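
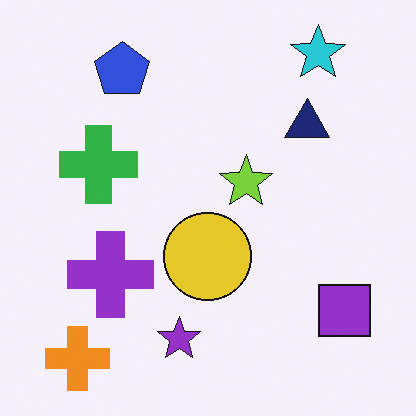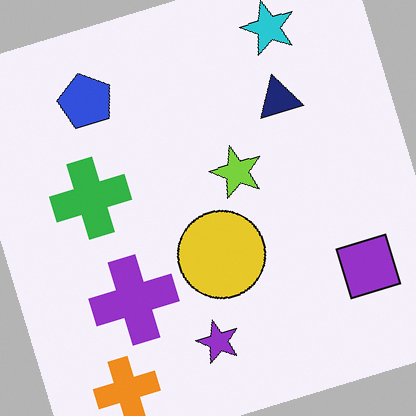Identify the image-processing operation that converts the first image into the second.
The image was rotated counter-clockwise by a clearly visible amount.

Every shape is tilted by the same angle and the image corners show triangular fill wedges — a whole-image rotation by a non-right angle.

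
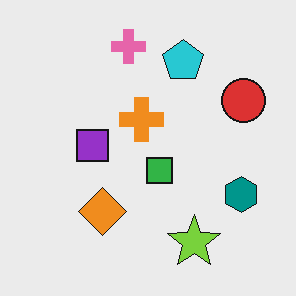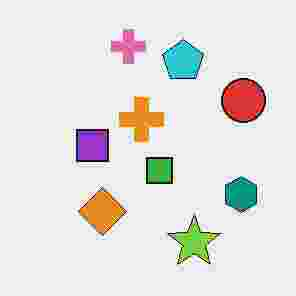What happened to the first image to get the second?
Heavily JPEG-compressed with obvious blocking artifacts.

Blocky 8×8 compression artifacts appear around shape edges and the flat background shows ringing — characteristic JPEG degradation.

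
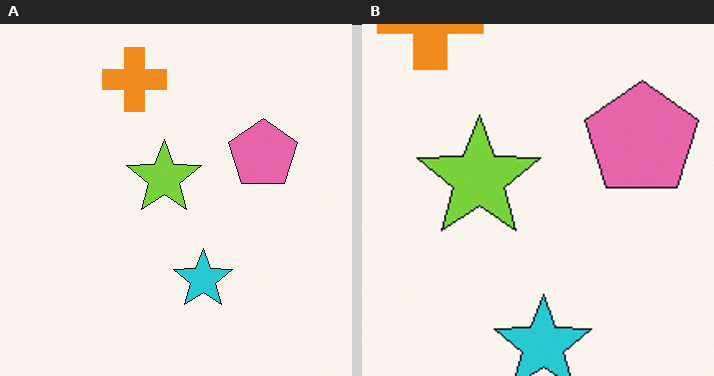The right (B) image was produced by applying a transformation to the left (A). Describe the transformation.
Cropped to a noticeably smaller region and rescaled.

The visible shapes are larger and the field of view is narrower; shapes near the original edges may be partly or wholly outside the frame — a crop-and-rescale.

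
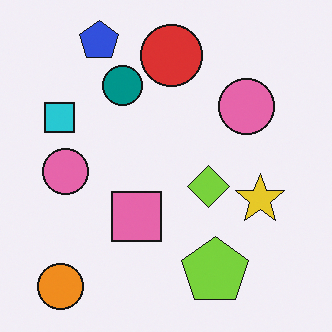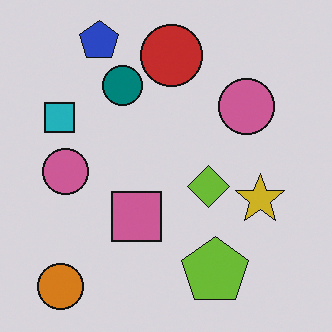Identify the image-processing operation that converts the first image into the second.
The second image is the first slightly darkened.

Every pixel — background and shapes alike — is uniformly darkened.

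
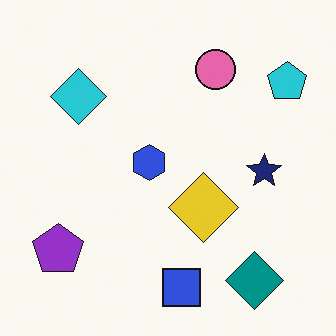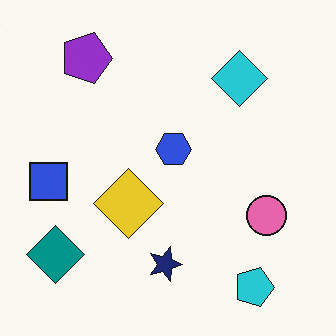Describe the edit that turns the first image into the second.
The transformation is: rotated 90° clockwise.

The cyan pentagon sits in the top-right of the first image and the bottom-right of the second — consistent with a whole-image 90° clockwise rotation.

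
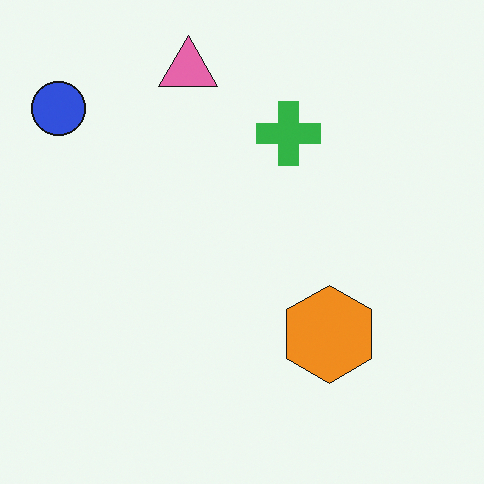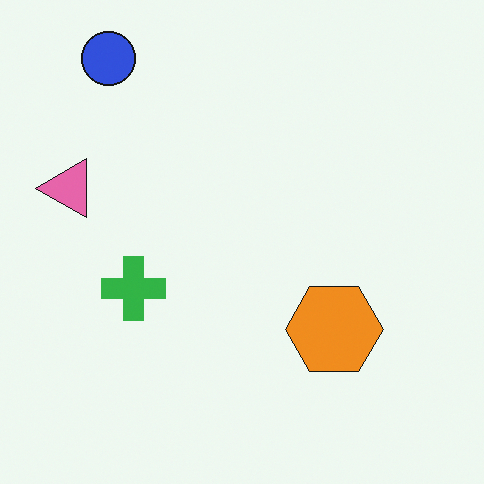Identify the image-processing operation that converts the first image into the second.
Transposed (reflected across the top-left ↔ bottom-right diagonal).

Shapes have swapped their row and column positions — what was in the top-right is now in the bottom-left — a diagonal reflection.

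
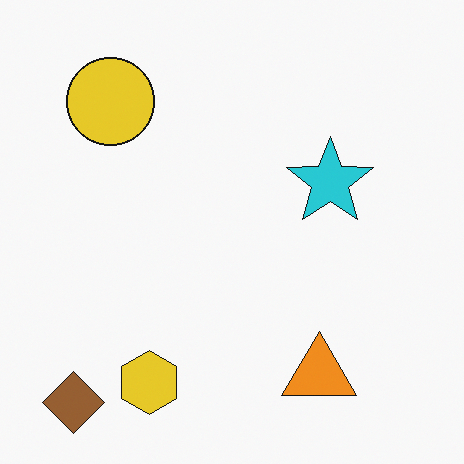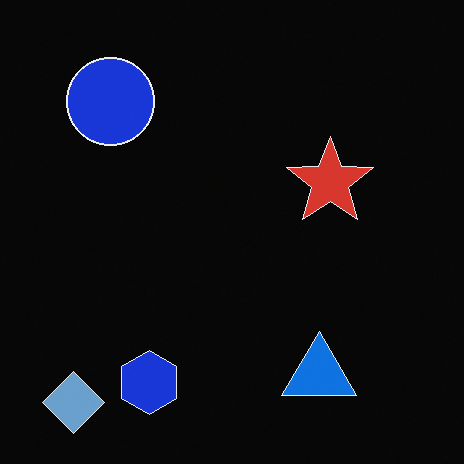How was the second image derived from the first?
This is the original image color-inverted (negative).

The light background has become dark and every shape's color is its complement — a photographic negative.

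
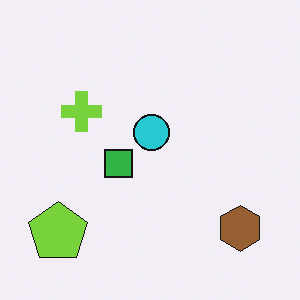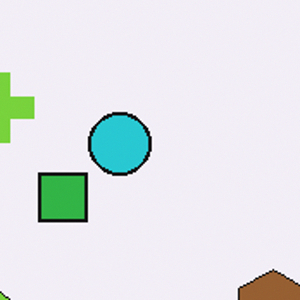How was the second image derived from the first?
It was cropped to a noticeably smaller region and rescaled.

The visible shapes are larger and the field of view is narrower; shapes near the original edges may be partly or wholly outside the frame — a crop-and-rescale.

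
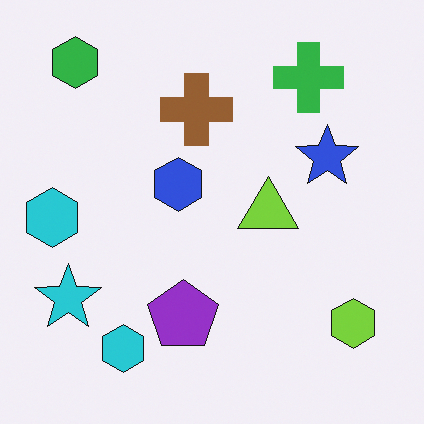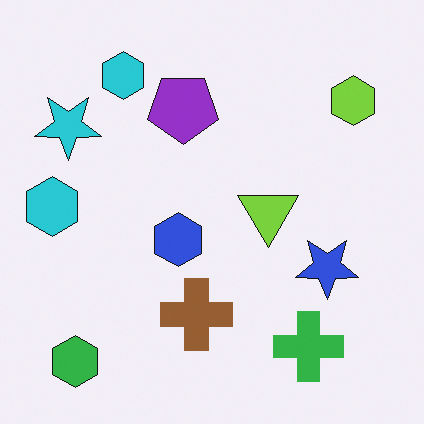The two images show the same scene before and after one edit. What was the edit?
The image was flipped vertically (top ↔ bottom).

The green hexagon is in the top-left of the first image and the bottom-left of the second — shapes on opposite sides of the horizontal midline have swapped in a mirror flip.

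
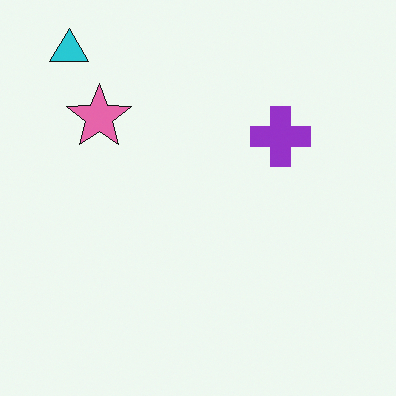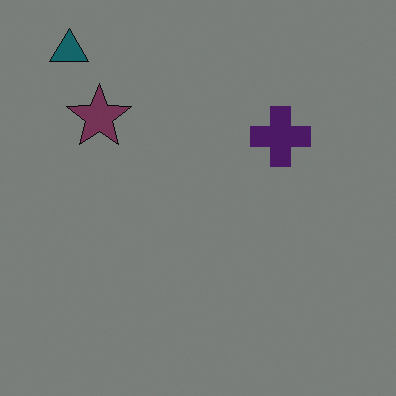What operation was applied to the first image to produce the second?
This is the original image noticeably darkened.

Every pixel — background and shapes alike — is uniformly darkened.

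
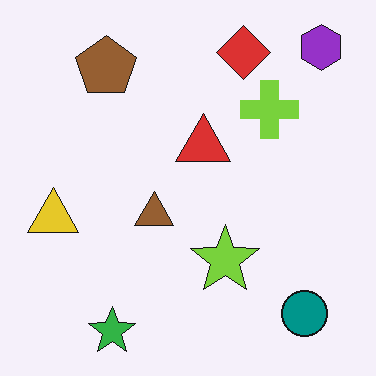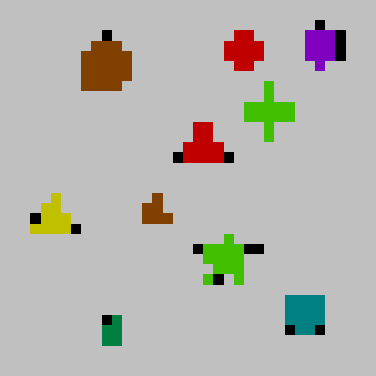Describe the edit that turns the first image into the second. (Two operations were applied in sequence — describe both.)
Aggressively posterized, then coarsely pixelated.

Each flat color has snapped to a coarser quantized level — most visibly, the near-white background has dropped to a flat grey. Shapes are reduced to large square blocks; fine edges and outlines are lost — a downscale-then-upscale (mosaic) effect.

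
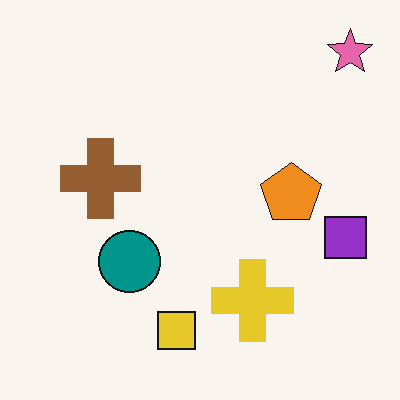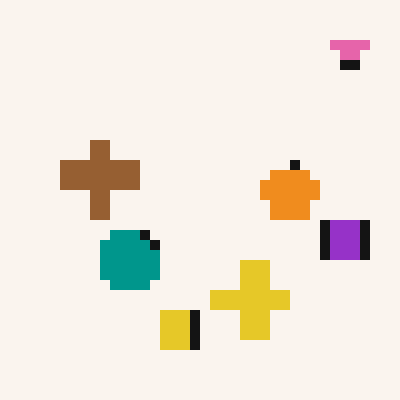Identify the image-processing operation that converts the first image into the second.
The transformation is: coarsely pixelated.

Shapes are reduced to large square blocks; fine edges and outlines are lost — a downscale-then-upscale (mosaic) effect.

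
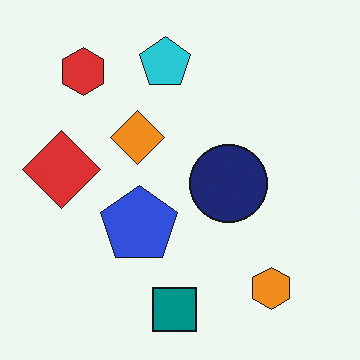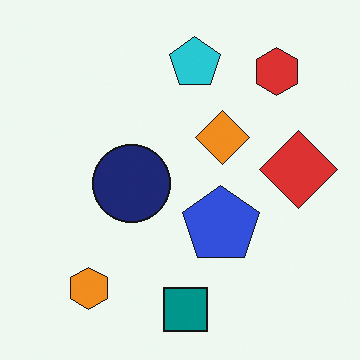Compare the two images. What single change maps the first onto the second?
The transformation is: flipped horizontally (left ↔ right).

The red diamond is in the left of the first image and the right of the second — shapes on opposite sides of the vertical midline have swapped in a mirror flip.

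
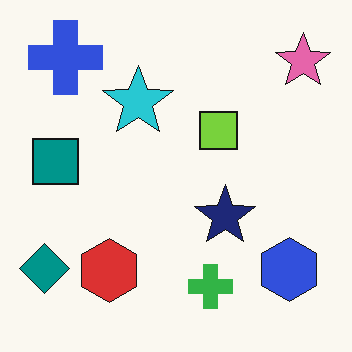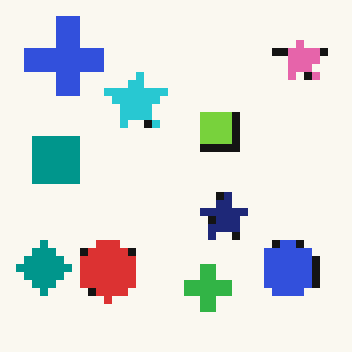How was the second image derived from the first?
The transformation is: pixelated into visible square blocks.

Shapes are reduced to large square blocks; fine edges and outlines are lost — a downscale-then-upscale (mosaic) effect.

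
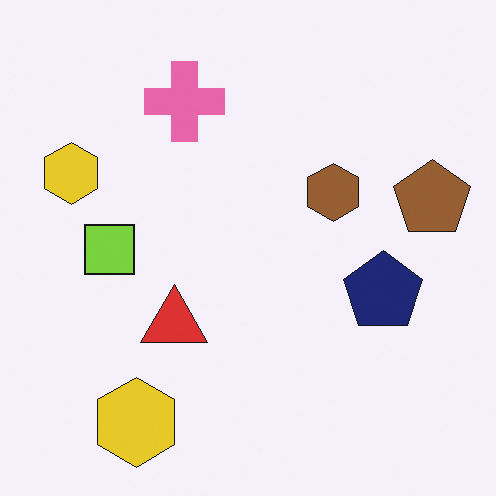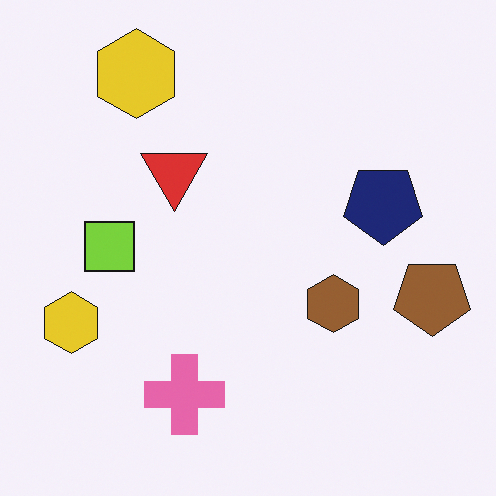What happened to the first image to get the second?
Flipped vertically (top ↔ bottom).

The pink cross is in the top of the first image and the bottom of the second — shapes on opposite sides of the horizontal midline have swapped in a mirror flip.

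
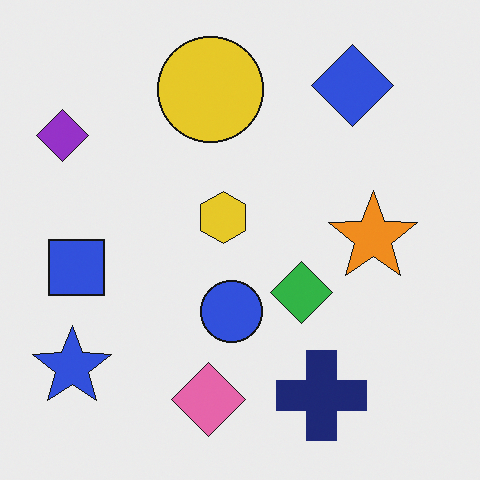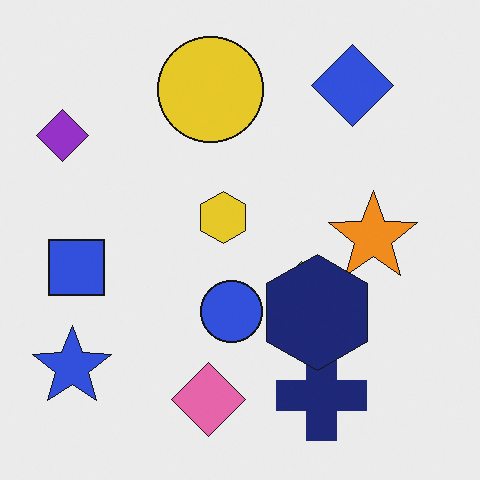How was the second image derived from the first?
It was overlaid with an additional navy hexagon.

A navy hexagon appears in the second image that is absent from the first.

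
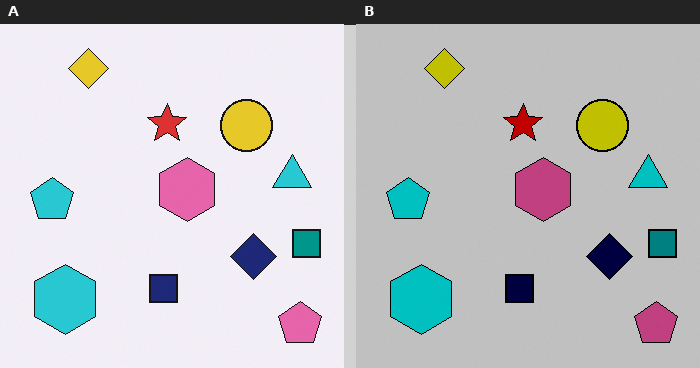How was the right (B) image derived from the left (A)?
It was aggressively posterized.

Each flat color has snapped to a coarser quantized level — most visibly, the near-white background has dropped to a flat grey.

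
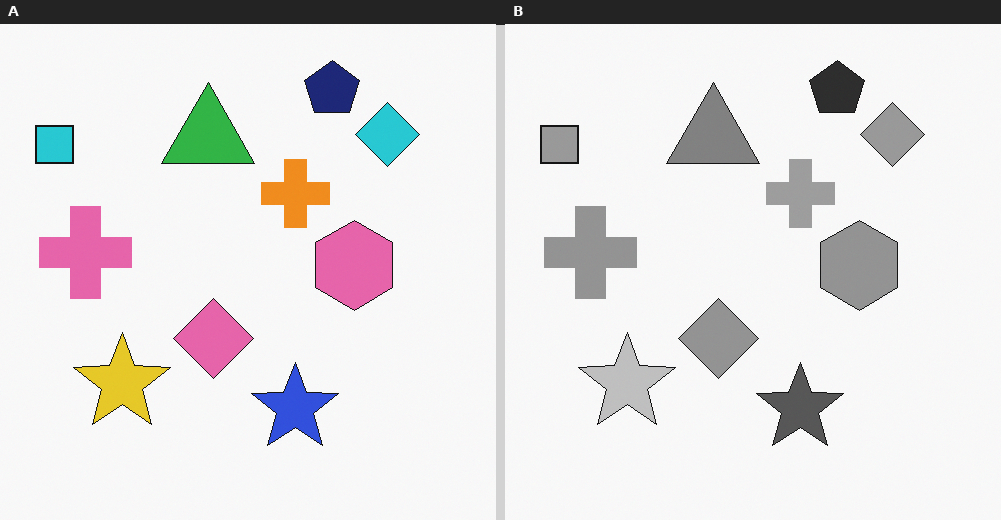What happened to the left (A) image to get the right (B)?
The right (B) image is the left (A) converted to grayscale.

All color is removed — every shape is now a shade of grey.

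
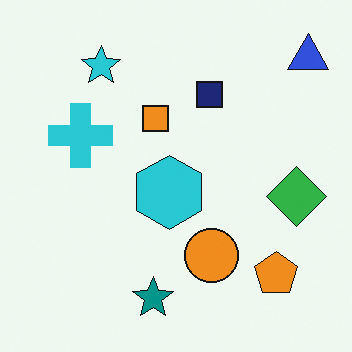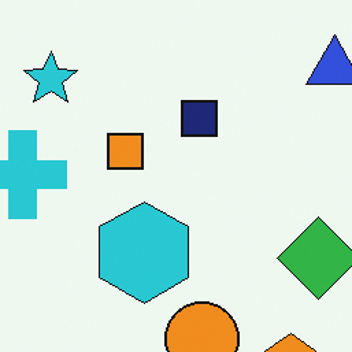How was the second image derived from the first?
The second image is the first cropped slightly and scaled back up.

The visible shapes are larger and the field of view is narrower; shapes near the original edges may be partly or wholly outside the frame — a crop-and-rescale.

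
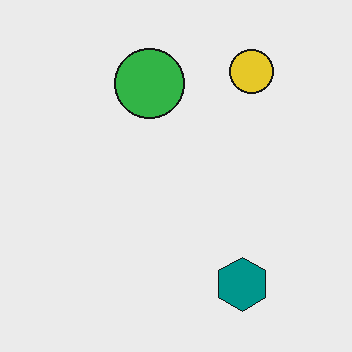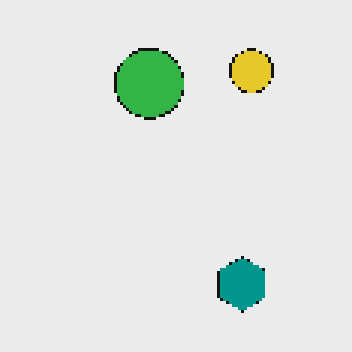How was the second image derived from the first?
The second image is the first lightly pixelated (a mild mosaic effect).

Shapes are reduced to large square blocks; fine edges and outlines are lost — a downscale-then-upscale (mosaic) effect.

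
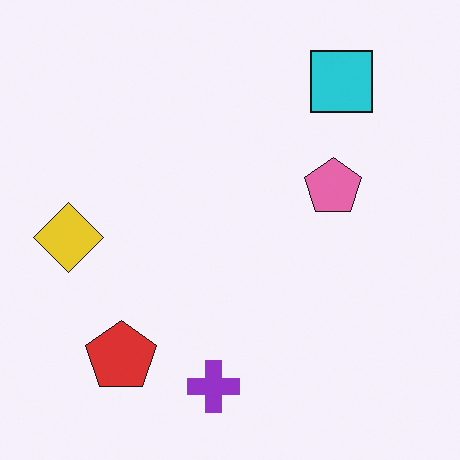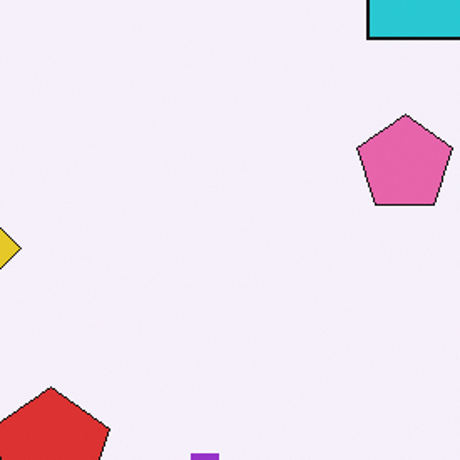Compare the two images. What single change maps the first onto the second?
The image was cropped to a noticeably smaller region and rescaled.

The visible shapes are larger and the field of view is narrower; shapes near the original edges may be partly or wholly outside the frame — a crop-and-rescale.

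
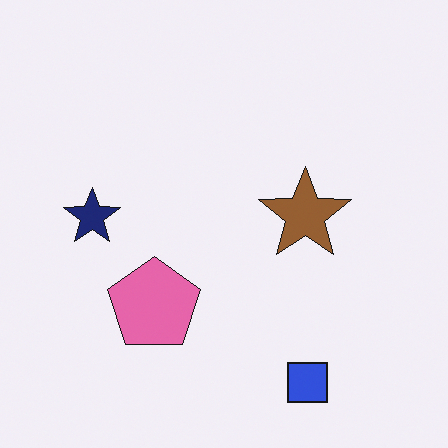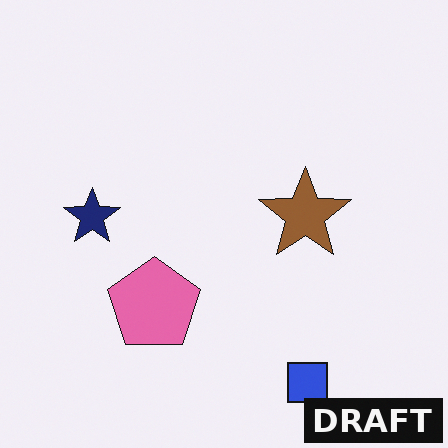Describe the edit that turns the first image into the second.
The second image is the first watermarked with the text "DRAFT" in the lower-right corner.

A dark label reading "DRAFT" appears in the lower-right corner.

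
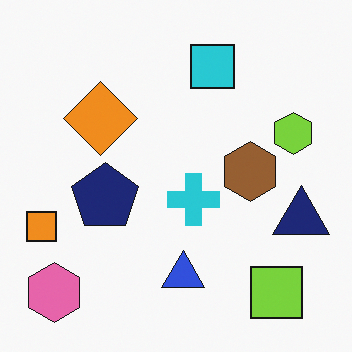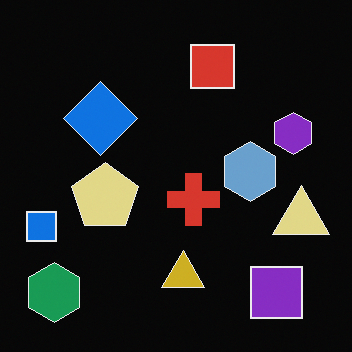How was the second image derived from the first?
The second image is the first color-inverted (negative).

The light background has become dark and every shape's color is its complement — a photographic negative.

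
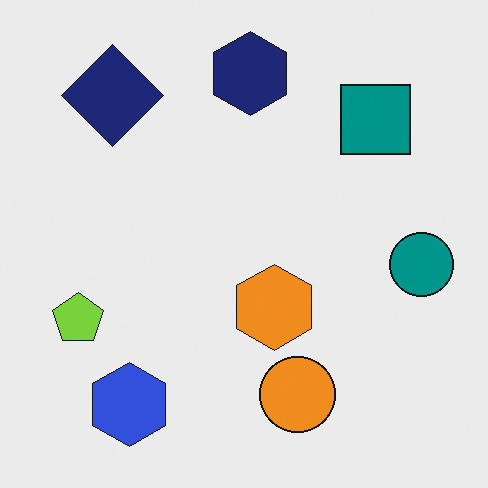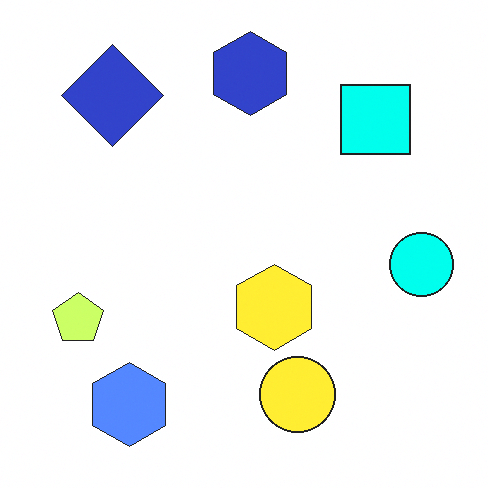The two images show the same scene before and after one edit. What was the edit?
This is the original image substantially brightened.

Every pixel — background and shapes alike — is uniformly brightened.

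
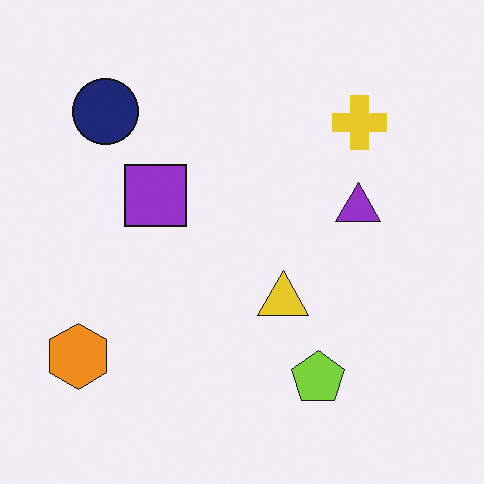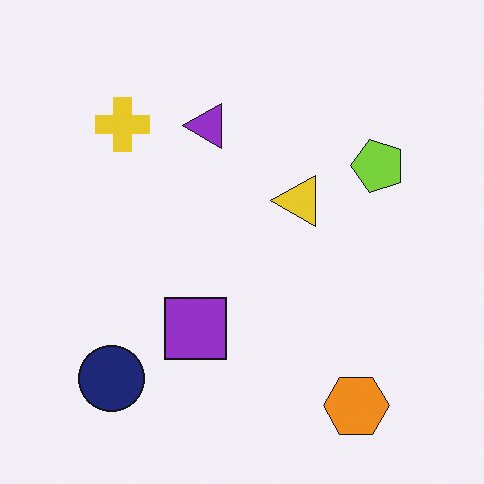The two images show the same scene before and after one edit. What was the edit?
Rotated 90° counter-clockwise.

The orange hexagon sits in the bottom-left of the first image and the bottom-right of the second — consistent with a whole-image 90° counter-clockwise rotation.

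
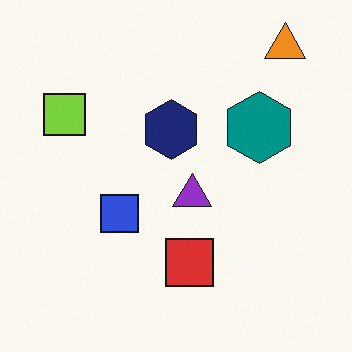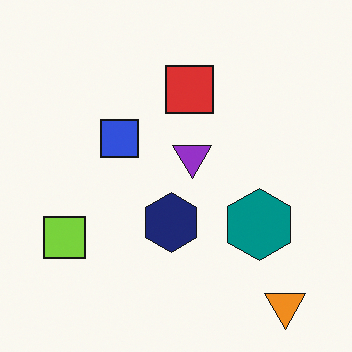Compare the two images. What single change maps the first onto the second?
This is the original image flipped vertically (top ↔ bottom).

The orange triangle is in the top-right of the first image and the bottom-right of the second — shapes on opposite sides of the horizontal midline have swapped in a mirror flip.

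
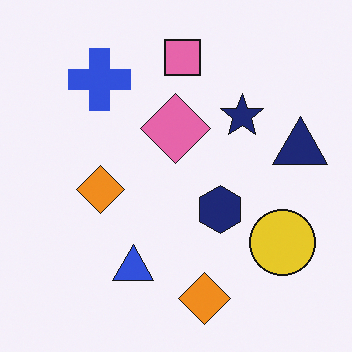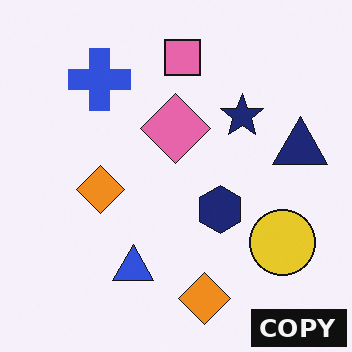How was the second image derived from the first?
Watermarked with the text "COPY" in the lower-right corner.

A dark label reading "COPY" appears in the lower-right corner.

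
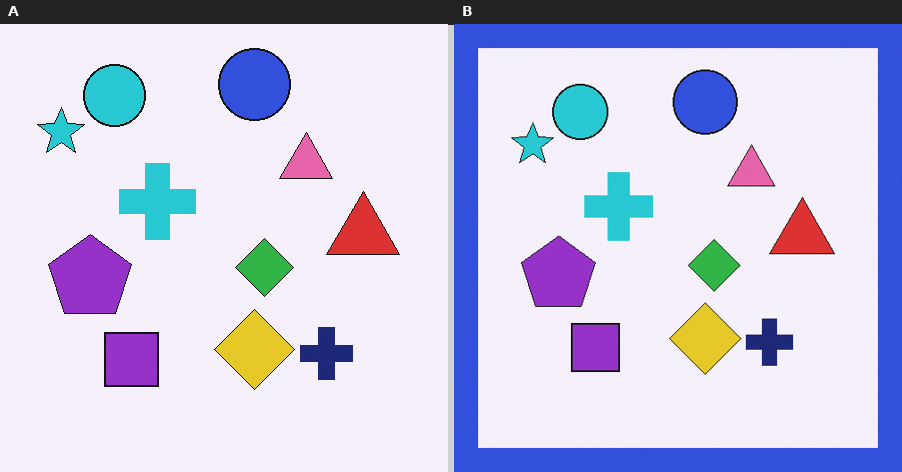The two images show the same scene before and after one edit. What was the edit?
Framed with a blue border.

A solid blue frame runs around the edge of the right (B) image, with the content slightly shrunk inside it.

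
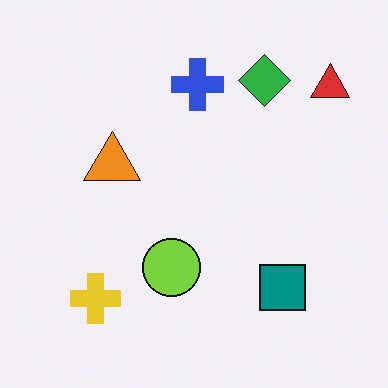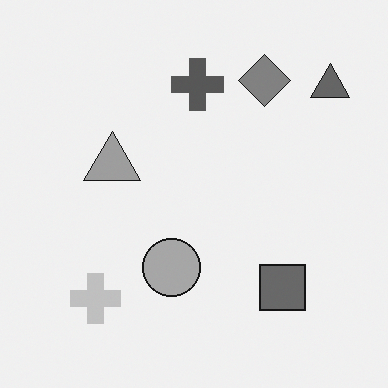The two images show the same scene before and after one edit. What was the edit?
The image was converted to grayscale.

All color is removed — every shape is now a shade of grey.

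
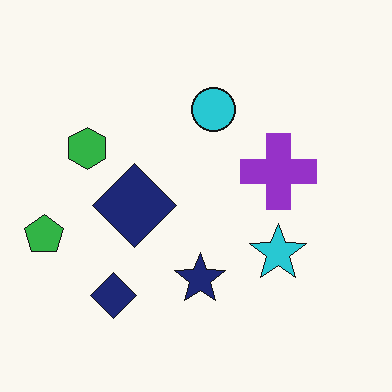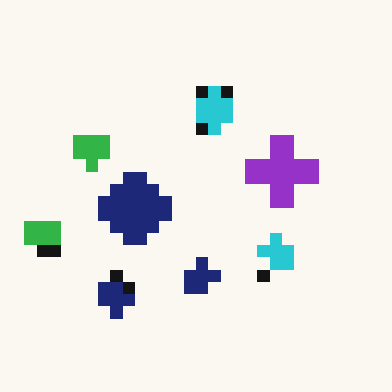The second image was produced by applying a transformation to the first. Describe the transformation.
The second image is the first coarsely pixelated.

Shapes are reduced to large square blocks; fine edges and outlines are lost — a downscale-then-upscale (mosaic) effect.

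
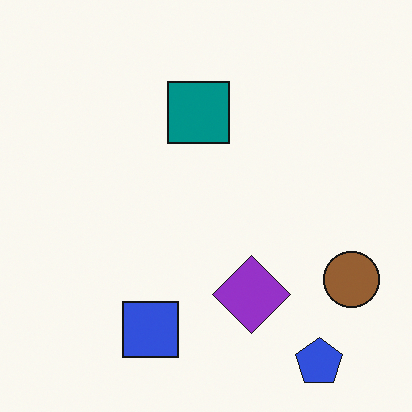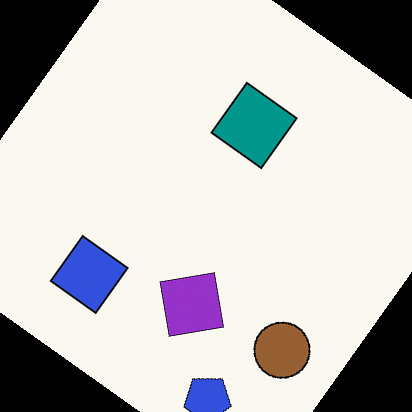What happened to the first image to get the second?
Rotated clockwise by a large amount — several tens of degrees.

Every shape is tilted by the same angle and the image corners show triangular fill wedges — a whole-image rotation by a non-right angle.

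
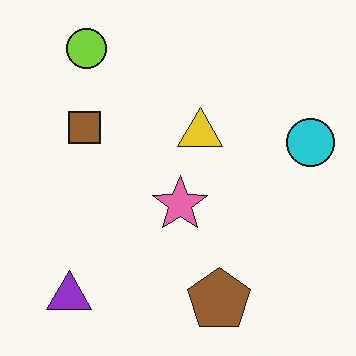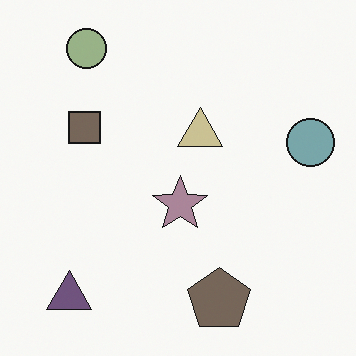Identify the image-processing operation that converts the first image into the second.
It was heavily desaturated.

All colors are more muted and greyish — a global saturation change.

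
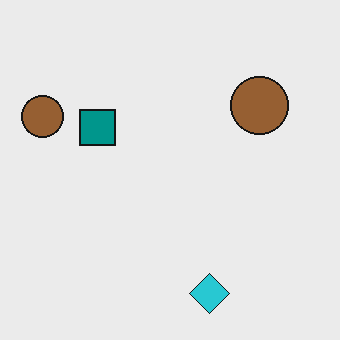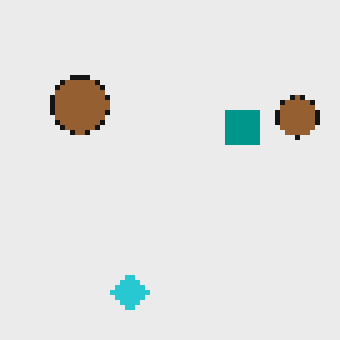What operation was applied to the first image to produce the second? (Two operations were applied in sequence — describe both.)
Lightly pixelated (a mild mosaic effect), then flipped horizontally (left ↔ right).

Shapes are reduced to large square blocks; fine edges and outlines are lost — a downscale-then-upscale (mosaic) effect. The teal square is in the left of the first image and the right of the second — shapes on opposite sides of the vertical midline have swapped in a mirror flip.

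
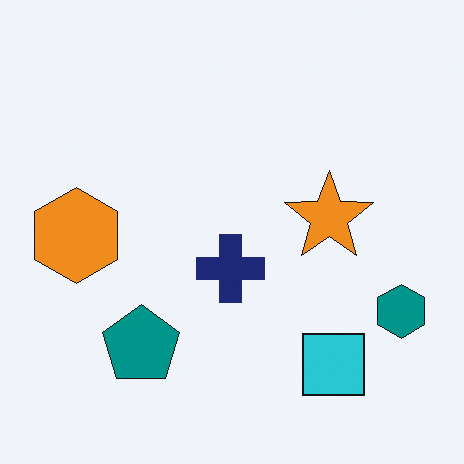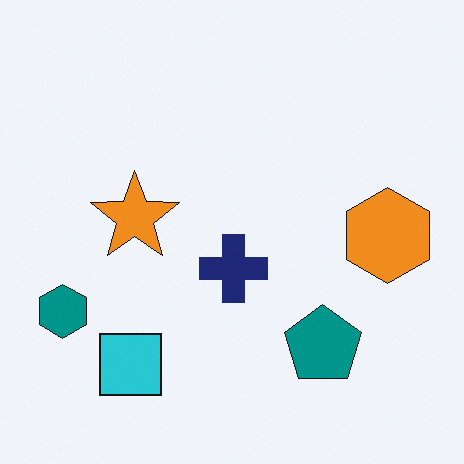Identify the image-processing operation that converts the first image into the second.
It was flipped horizontally (left ↔ right).

The teal hexagon is in the bottom-right of the first image and the bottom-left of the second — shapes on opposite sides of the vertical midline have swapped in a mirror flip.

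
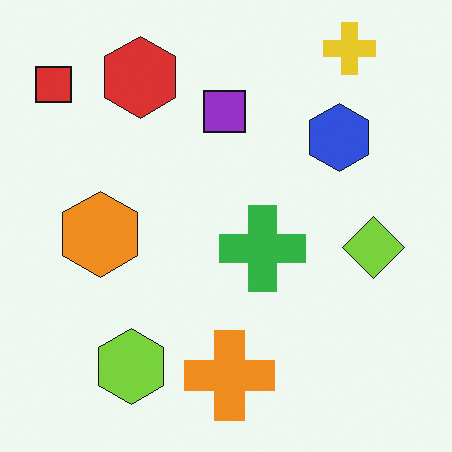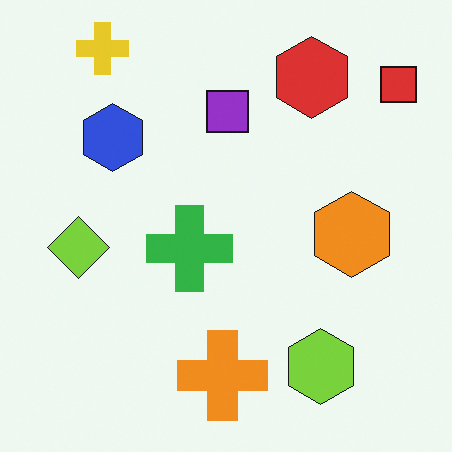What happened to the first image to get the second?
The second image is the first flipped horizontally (left ↔ right).

The red square is in the top-left of the first image and the top-right of the second — shapes on opposite sides of the vertical midline have swapped in a mirror flip.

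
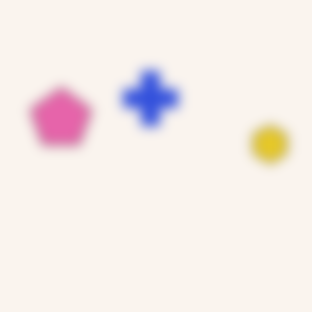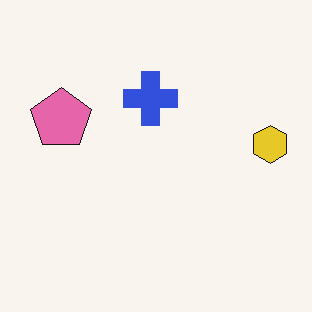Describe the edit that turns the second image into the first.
The first image is the second heavily blurred.

Shape edges and outlines are uniformly softened across the whole image.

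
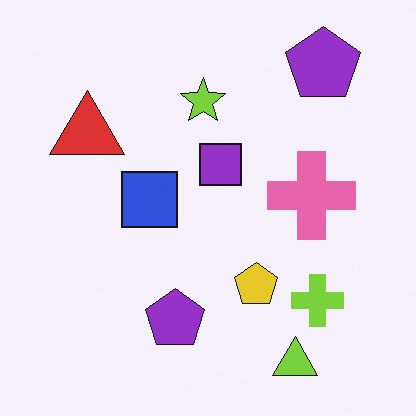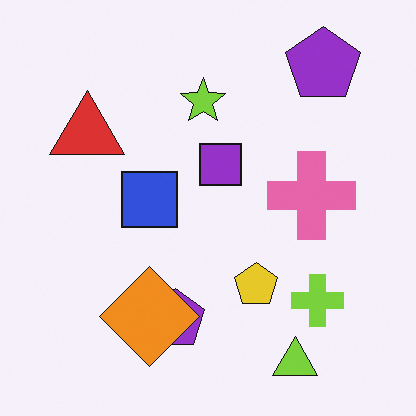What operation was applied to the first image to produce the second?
This is the original image overlaid with an additional orange diamond.

An orange diamond appears in the second image that is absent from the first.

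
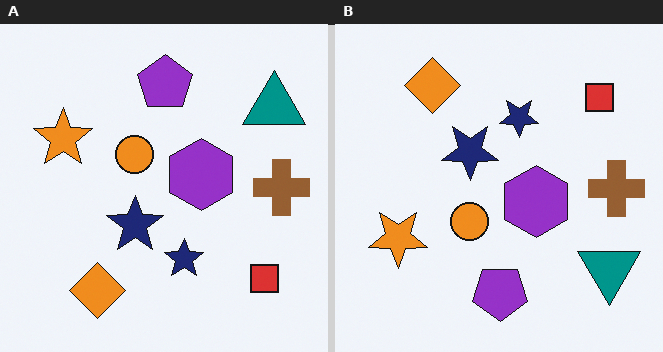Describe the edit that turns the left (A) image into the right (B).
This is the original image flipped vertically (top ↔ bottom).

The purple pentagon is in the top of the left (A) image and the bottom of the right (B) — shapes on opposite sides of the horizontal midline have swapped in a mirror flip.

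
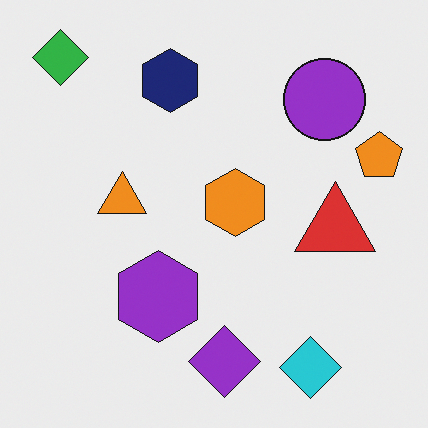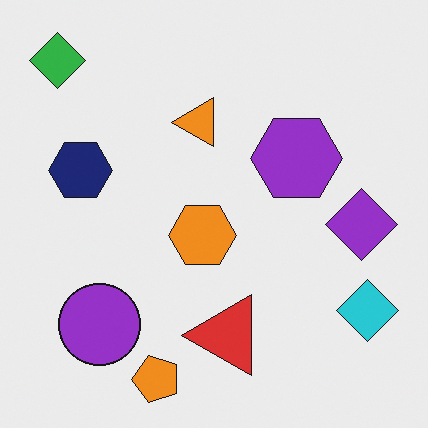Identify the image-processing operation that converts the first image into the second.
This is the original image transposed (reflected across the top-left ↔ bottom-right diagonal).

Shapes have swapped their row and column positions — what was in the top-right is now in the bottom-left — a diagonal reflection.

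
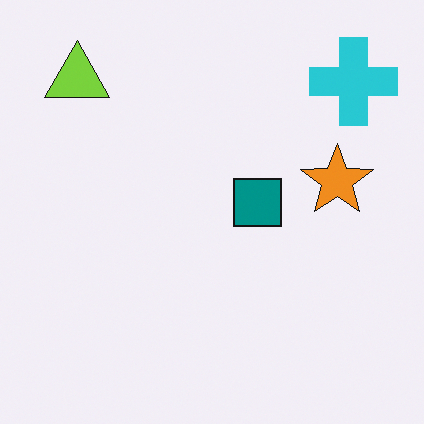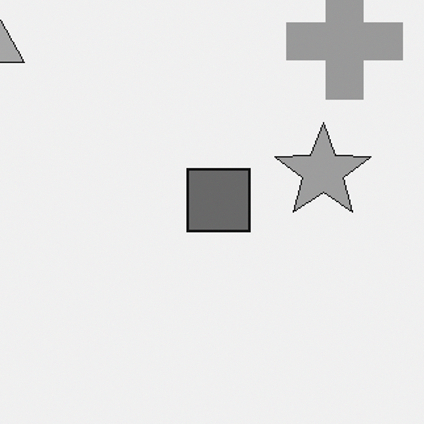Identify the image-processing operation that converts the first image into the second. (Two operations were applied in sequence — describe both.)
The image was cropped to a modestly smaller region and rescaled, then converted to grayscale.

The visible shapes are larger and the field of view is narrower; shapes near the original edges may be partly or wholly outside the frame — a crop-and-rescale. All color is removed — every shape is now a shade of grey.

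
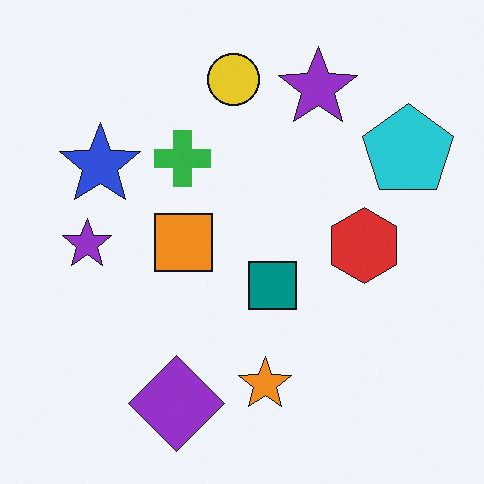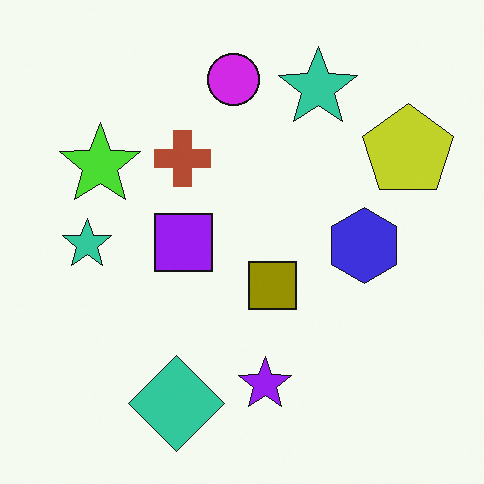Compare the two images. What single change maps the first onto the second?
This is the original image hue-shifted through roughly half the color wheel.

Every shape's color has rotated by the same amount around the hue wheel — a uniform hue shift.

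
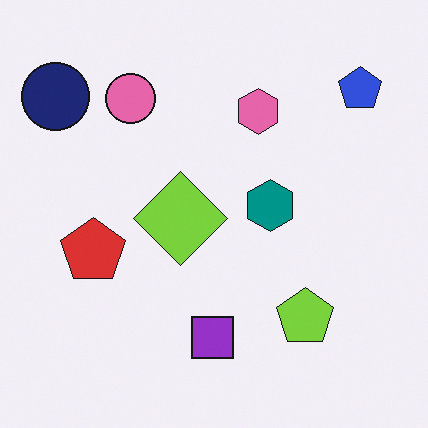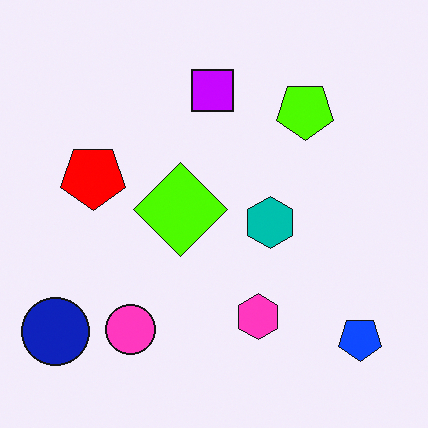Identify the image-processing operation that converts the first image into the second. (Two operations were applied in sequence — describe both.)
The transformation is: heavily oversaturated, then flipped vertically (top ↔ bottom).

All colors are more vivid — a global saturation change. The blue pentagon is in the top-right of the first image and the bottom-right of the second — shapes on opposite sides of the horizontal midline have swapped in a mirror flip.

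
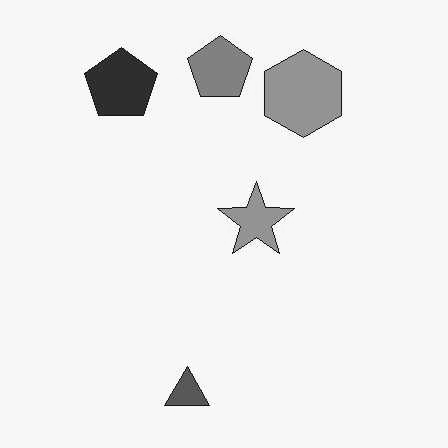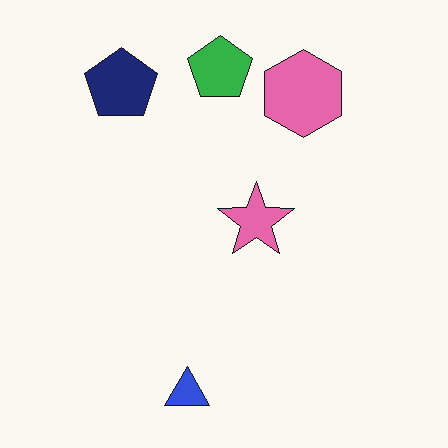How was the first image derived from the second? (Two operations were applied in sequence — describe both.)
Given moderate JPEG compression, then converted to grayscale.

Blocky 8×8 compression artifacts appear around shape edges and the flat background shows ringing — characteristic JPEG degradation. All color is removed — every shape is now a shade of grey.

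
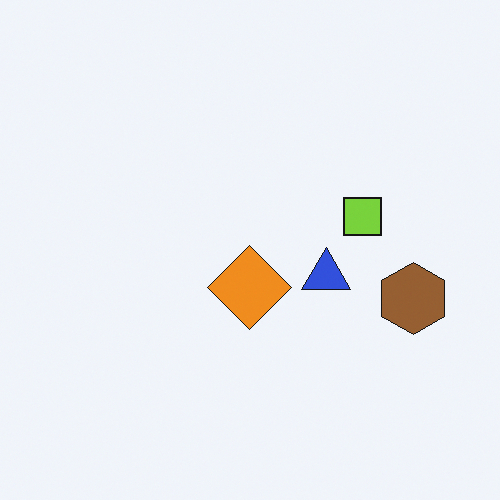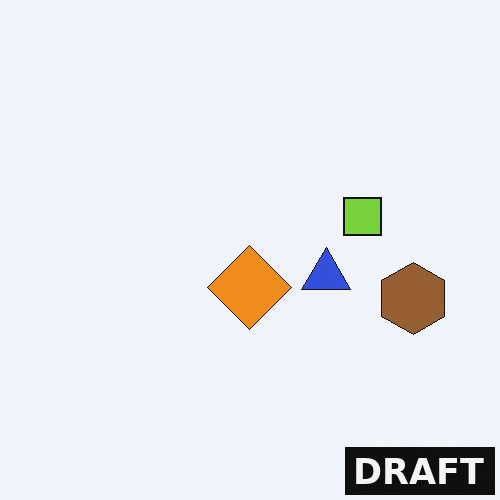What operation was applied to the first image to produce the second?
The image was watermarked with the text "DRAFT" in the lower-right corner.

A dark label reading "DRAFT" appears in the lower-right corner.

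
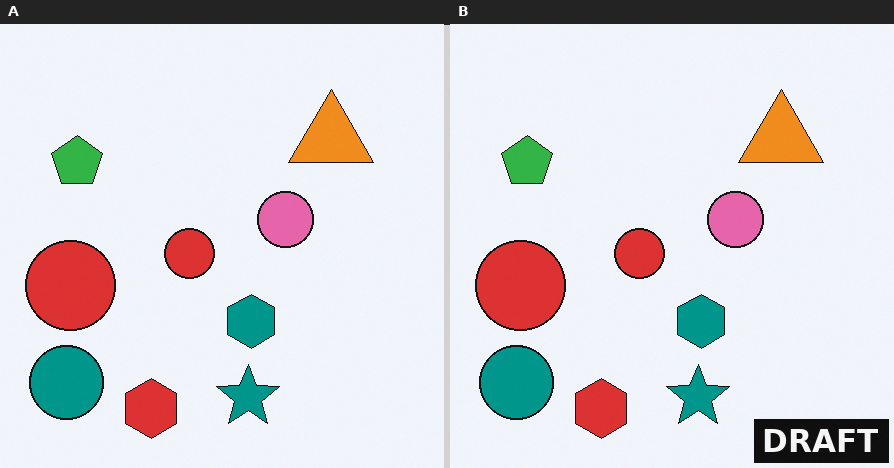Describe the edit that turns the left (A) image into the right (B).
Watermarked with the text "DRAFT" in the lower-right corner.

A dark label reading "DRAFT" appears in the lower-right corner.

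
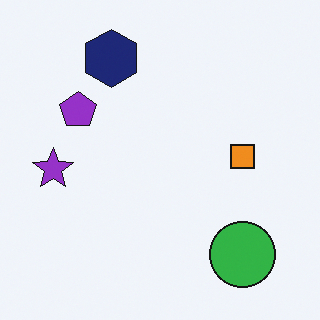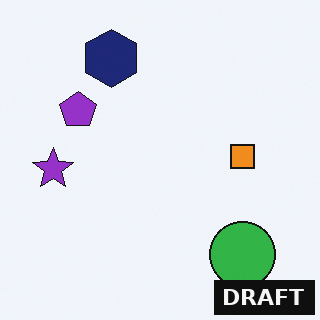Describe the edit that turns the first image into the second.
The second image is the first watermarked with the text "DRAFT" in the lower-right corner.

A dark label reading "DRAFT" appears in the lower-right corner.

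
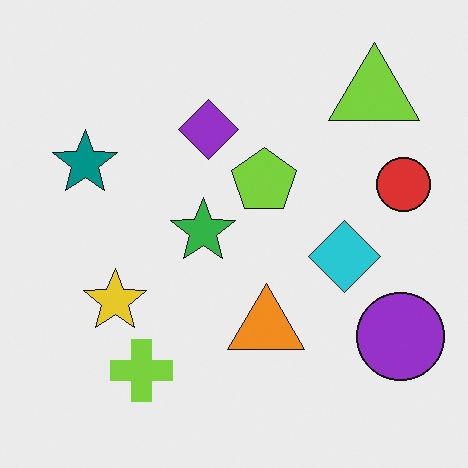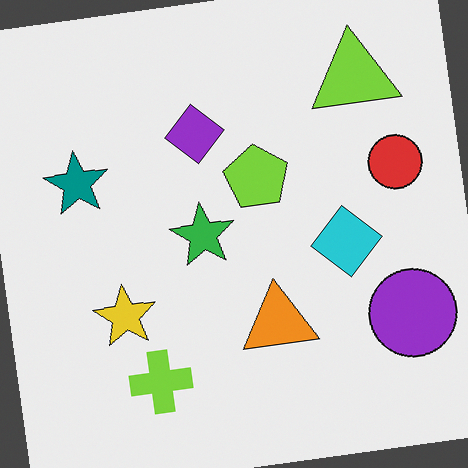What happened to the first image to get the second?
Rotated counter-clockwise by a small amount.

Every shape is tilted by the same angle and the image corners show triangular fill wedges — a whole-image rotation by a non-right angle.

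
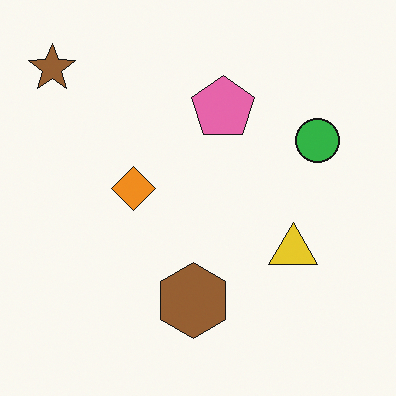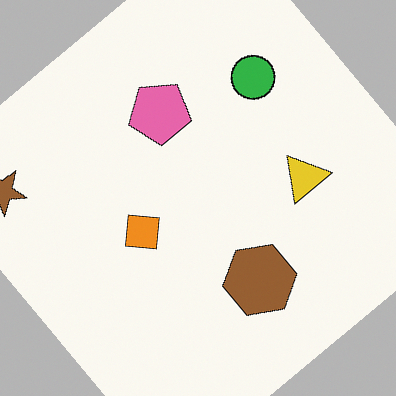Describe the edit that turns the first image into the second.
It was rotated counter-clockwise by a large amount — several tens of degrees.

Every shape is tilted by the same angle and the image corners show triangular fill wedges — a whole-image rotation by a non-right angle.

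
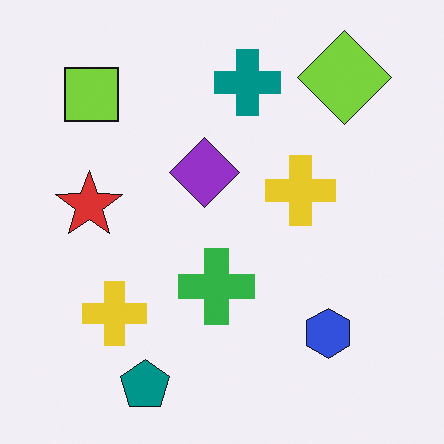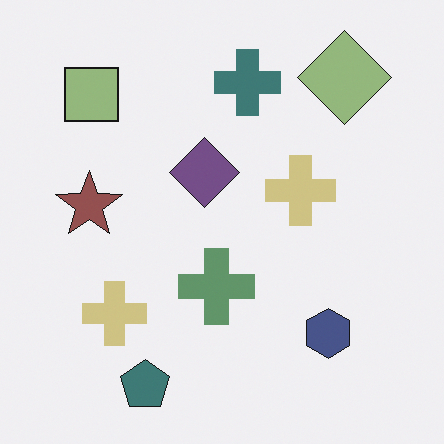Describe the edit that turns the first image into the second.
The transformation is: made much more muted (saturation change).

All colors are more muted and greyish — a global saturation change.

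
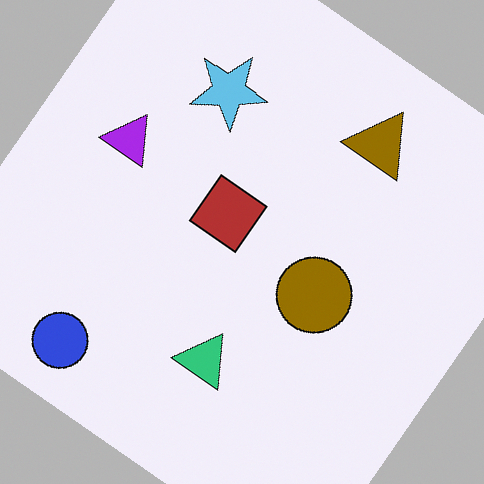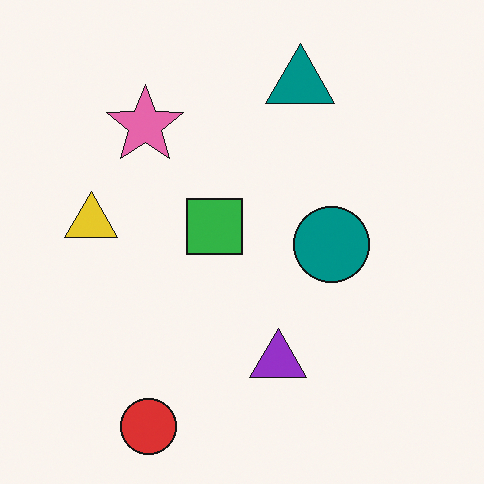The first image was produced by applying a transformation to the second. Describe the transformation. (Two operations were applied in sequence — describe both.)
The first image is the second rotated clockwise by a large amount — several tens of degrees, then hue-shifted by a large amount.

Every shape is tilted by the same angle and the image corners show triangular fill wedges — a whole-image rotation by a non-right angle. Every shape's color has rotated by the same amount around the hue wheel — a uniform hue shift.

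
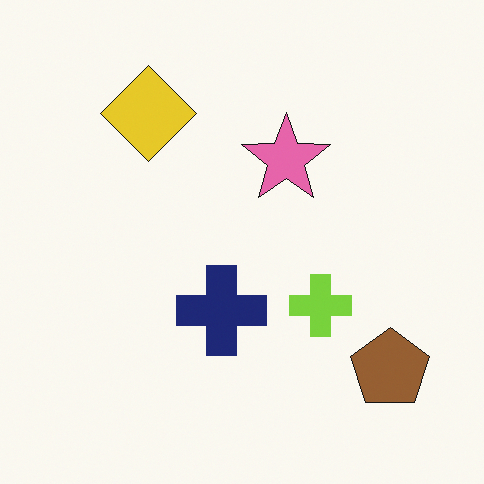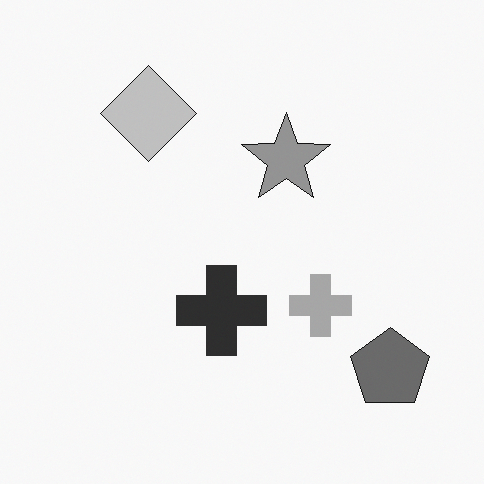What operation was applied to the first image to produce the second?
It was converted to grayscale.

All color is removed — every shape is now a shade of grey.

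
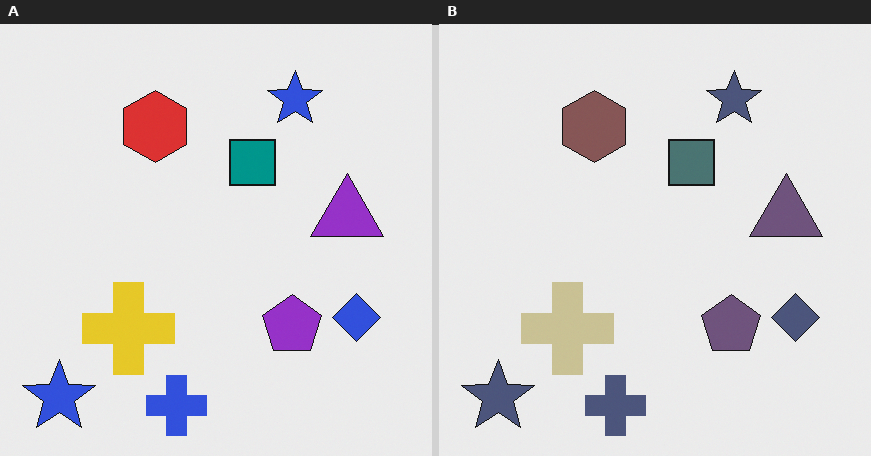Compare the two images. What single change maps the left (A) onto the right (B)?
This is the original image made much more muted (saturation change).

All colors are more muted and greyish — a global saturation change.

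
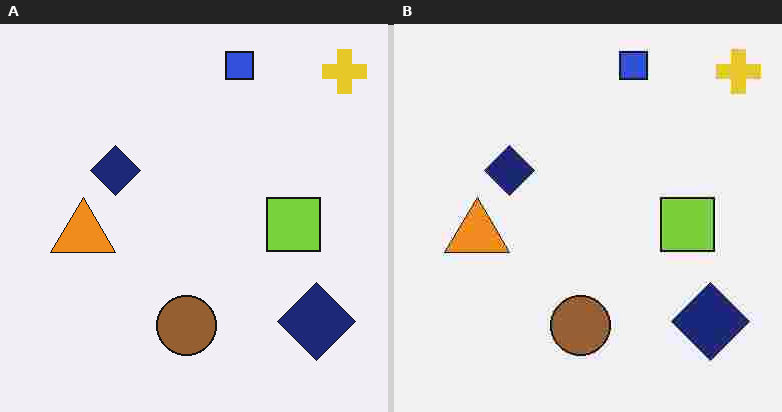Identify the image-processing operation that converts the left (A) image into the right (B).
The image was degraded with heavy JPEG compression.

Blocky 8×8 compression artifacts appear around shape edges and the flat background shows ringing — characteristic JPEG degradation.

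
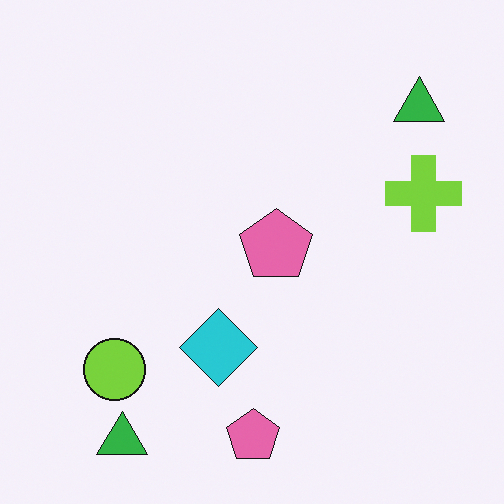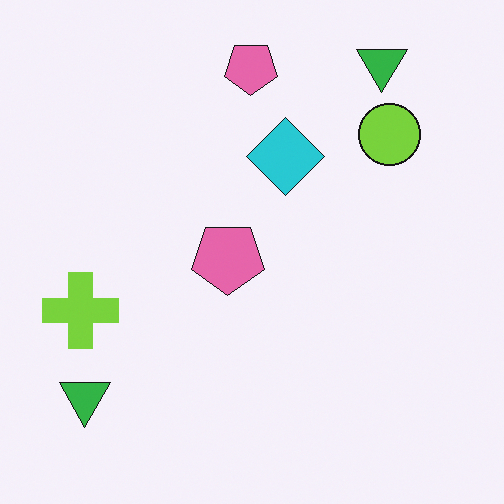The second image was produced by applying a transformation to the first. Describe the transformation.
The transformation is: rotated 180°.

The lime circle sits in the bottom-left of the first image and the top-right of the second — consistent with a whole-image 180° rotation.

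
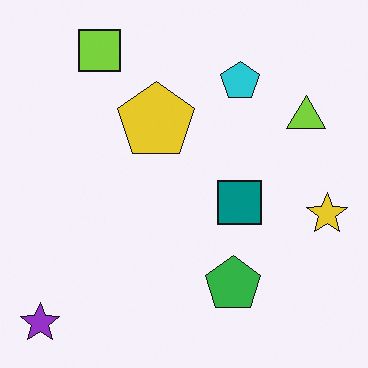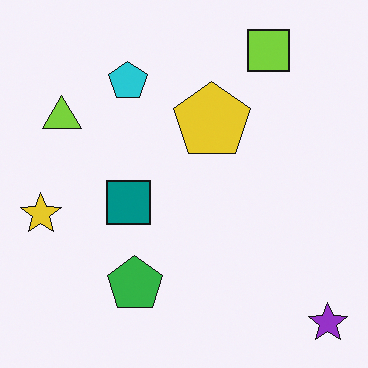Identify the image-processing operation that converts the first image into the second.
Flipped horizontally (left ↔ right).

The purple star is in the bottom-left of the first image and the bottom-right of the second — shapes on opposite sides of the vertical midline have swapped in a mirror flip.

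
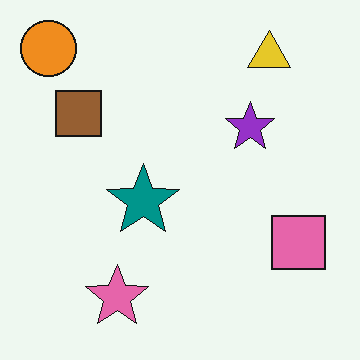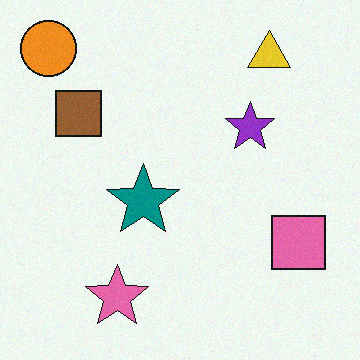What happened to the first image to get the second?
This is the original image degraded with subtle gaussian noise.

Random speckle covers the whole image, including the flat background.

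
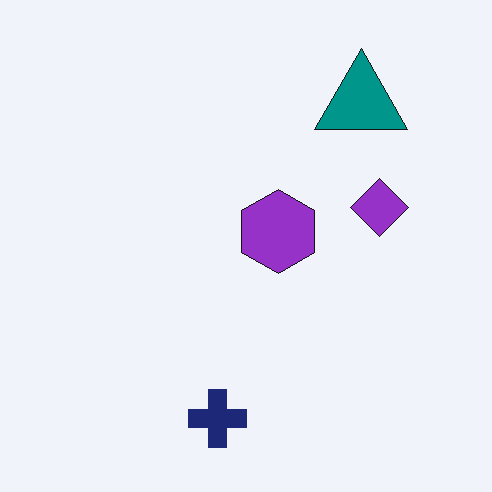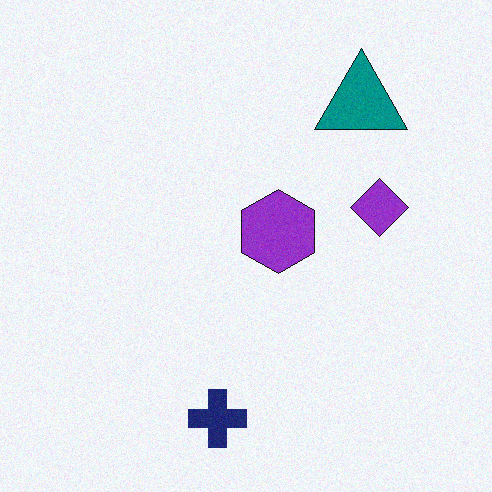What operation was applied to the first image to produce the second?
The second image is the first degraded with a light layer of grain.

Random speckle covers the whole image, including the flat background.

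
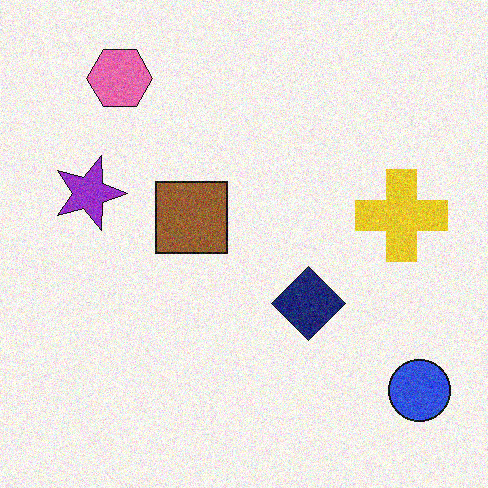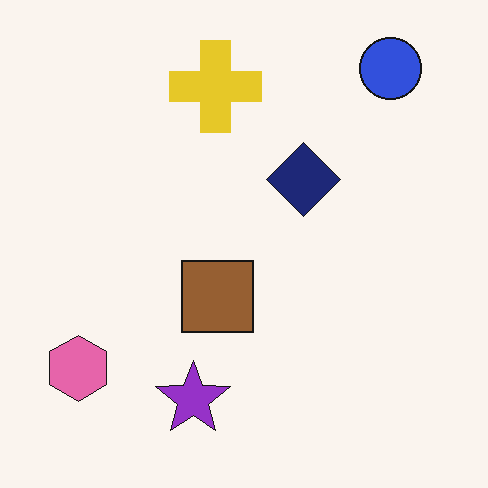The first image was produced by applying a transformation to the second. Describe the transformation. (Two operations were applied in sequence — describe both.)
This is the original image rotated 90° clockwise, then degraded with moderate additive noise.

The blue circle sits in the top-right of the second image and the bottom-right of the first — consistent with a whole-image 90° clockwise rotation. Random speckle covers the whole image, including the flat background.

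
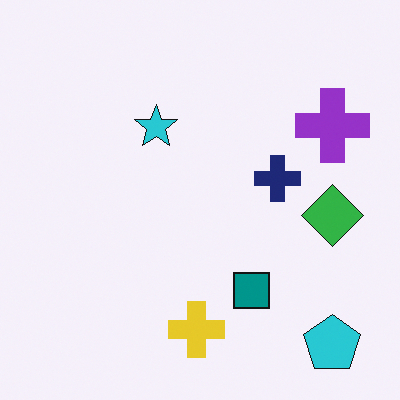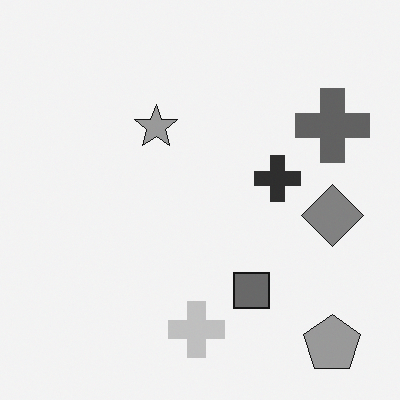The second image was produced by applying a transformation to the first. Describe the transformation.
The second image is the first converted to grayscale.

All color is removed — every shape is now a shade of grey.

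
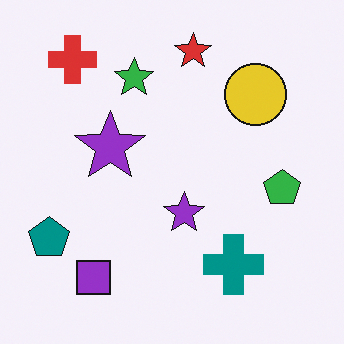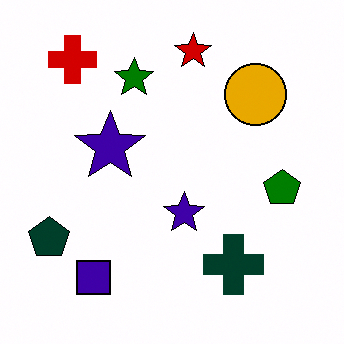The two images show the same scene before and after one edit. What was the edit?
The image was boosted in contrast.

Tones are pushed away from mid-grey across the whole image — a global contrast change.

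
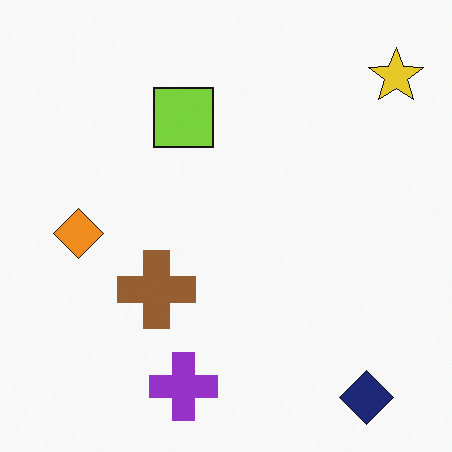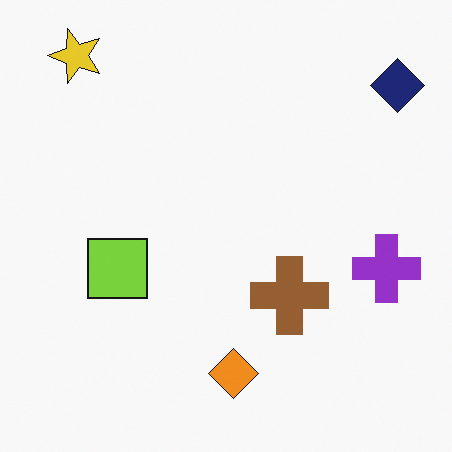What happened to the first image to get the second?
The transformation is: rotated 90° counter-clockwise.

The yellow star sits in the top-right of the first image and the top-left of the second — consistent with a whole-image 90° counter-clockwise rotation.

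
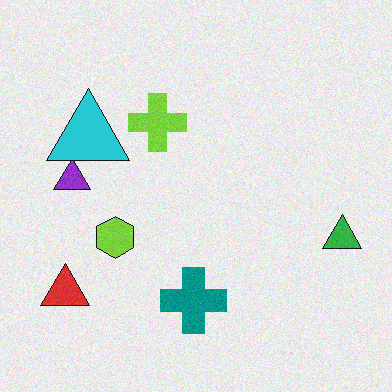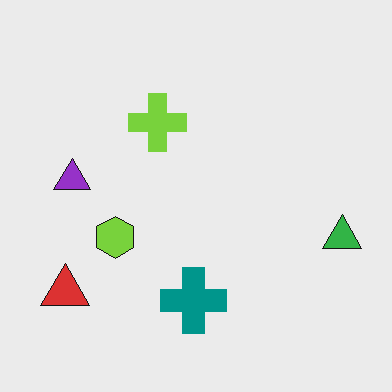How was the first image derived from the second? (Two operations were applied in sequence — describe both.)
Degraded with light additive noise, then overlaid with an additional cyan triangle.

Random speckle covers the whole image, including the flat background. A cyan triangle appears in the first image that is absent from the second.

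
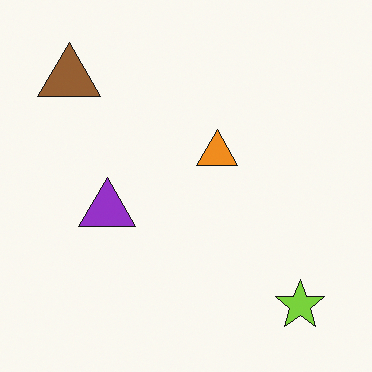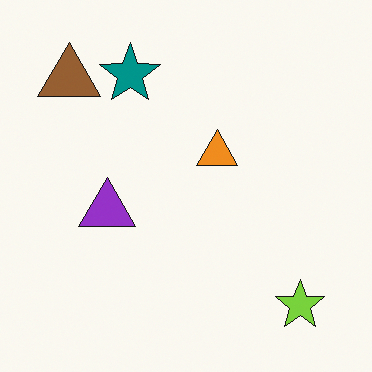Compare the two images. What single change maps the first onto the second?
The second image is the first overlaid with an additional teal star.

A teal star appears in the second image that is absent from the first.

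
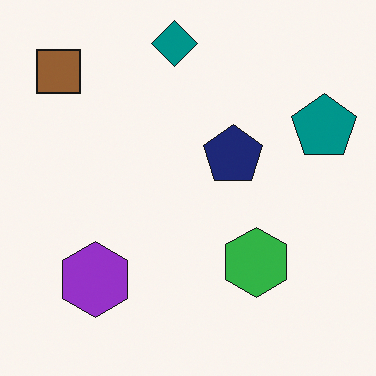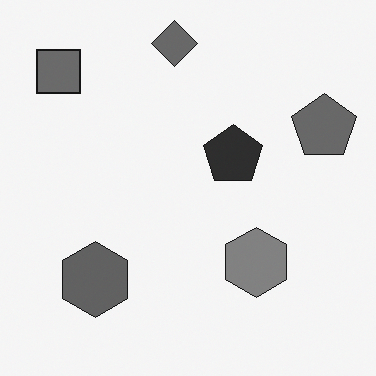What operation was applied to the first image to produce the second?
The image was converted to grayscale.

All color is removed — every shape is now a shade of grey.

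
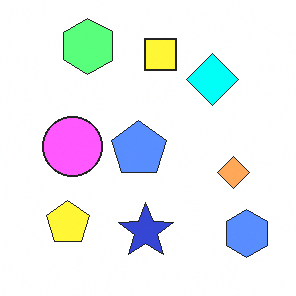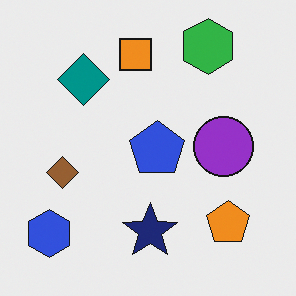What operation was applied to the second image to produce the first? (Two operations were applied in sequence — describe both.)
The image was flipped horizontally (left ↔ right), then noticeably brightened.

The blue hexagon is in the bottom-left of the second image and the bottom-right of the first — shapes on opposite sides of the vertical midline have swapped in a mirror flip. Every pixel — background and shapes alike — is uniformly brightened.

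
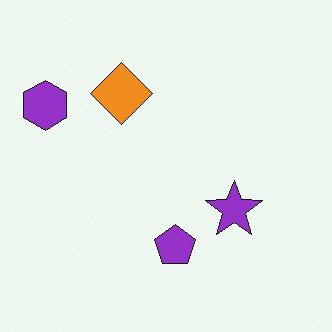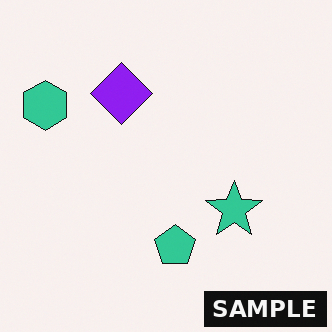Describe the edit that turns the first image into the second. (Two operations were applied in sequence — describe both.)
The image was hue-shifted through roughly half the color wheel, then watermarked with the text "SAMPLE" in the lower-right corner.

Every shape's color has rotated by the same amount around the hue wheel — a uniform hue shift. A dark label reading "SAMPLE" appears in the lower-right corner.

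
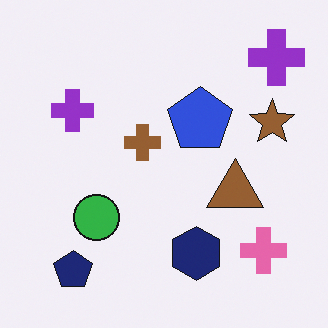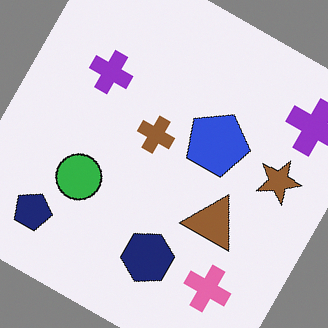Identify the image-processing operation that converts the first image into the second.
Rotated clockwise by a clearly visible amount.

Every shape is tilted by the same angle and the image corners show triangular fill wedges — a whole-image rotation by a non-right angle.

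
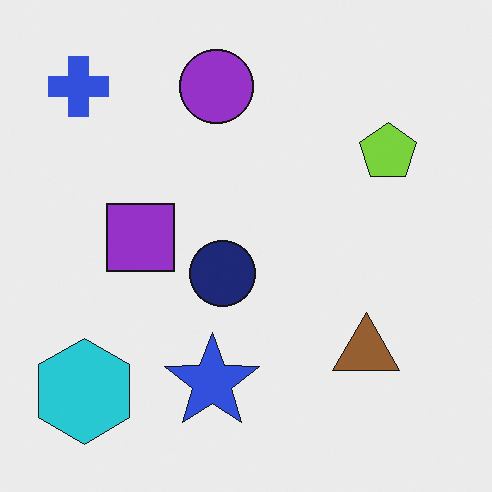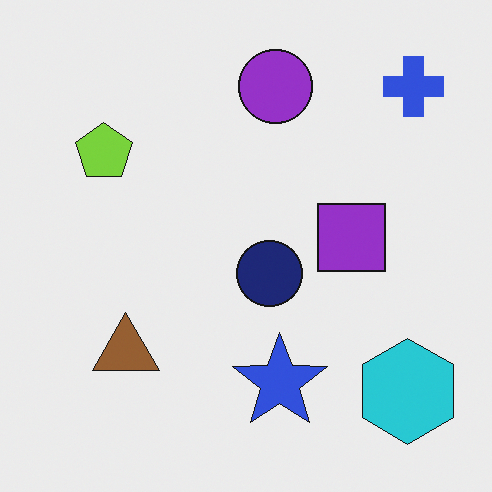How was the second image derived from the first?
This is the original image flipped horizontally (left ↔ right).

The blue cross is in the top-left of the first image and the top-right of the second — shapes on opposite sides of the vertical midline have swapped in a mirror flip.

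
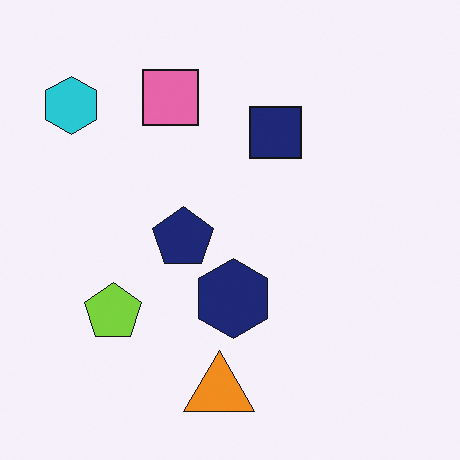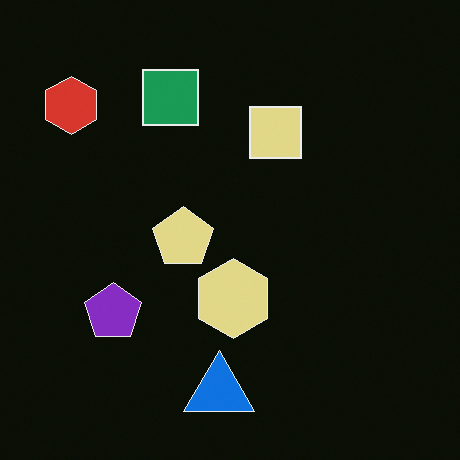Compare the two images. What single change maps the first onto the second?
The image was color-inverted (negative).

The light background has become dark and every shape's color is its complement — a photographic negative.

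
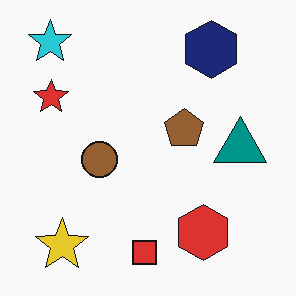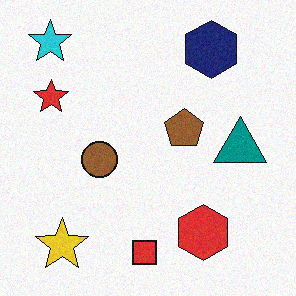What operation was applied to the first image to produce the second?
Degraded with subtle gaussian noise.

Random speckle covers the whole image, including the flat background.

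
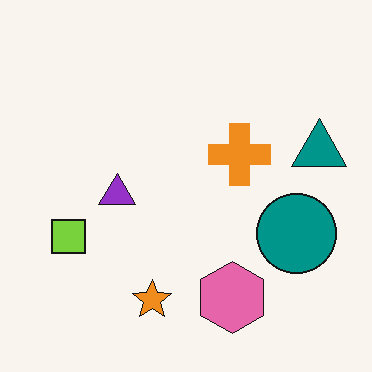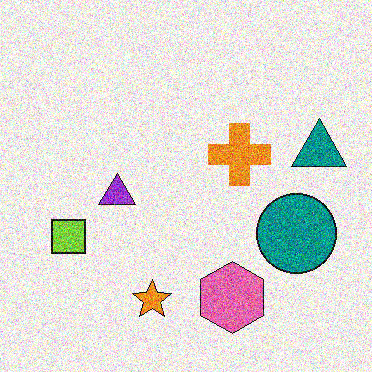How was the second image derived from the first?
Degraded with strong gaussian noise.

Random speckle covers the whole image, including the flat background.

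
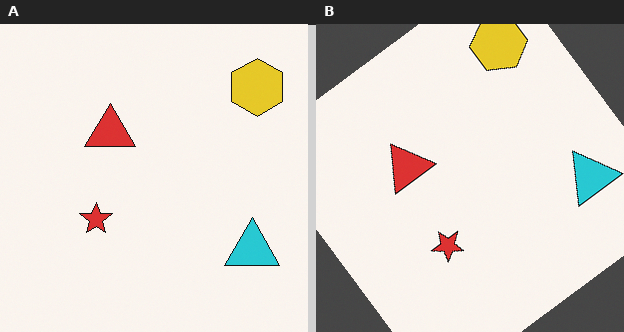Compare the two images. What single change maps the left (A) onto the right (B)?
The right (B) image is the left (A) rotated counter-clockwise by a large amount — several tens of degrees.

Every shape is tilted by the same angle and the image corners show triangular fill wedges — a whole-image rotation by a non-right angle.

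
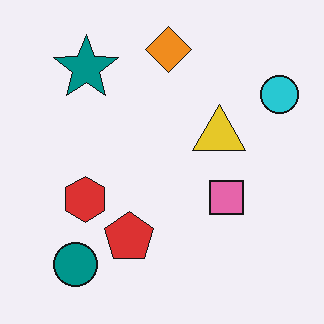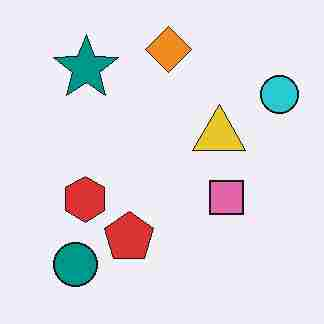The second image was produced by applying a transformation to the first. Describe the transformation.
The transformation is: heavily JPEG-compressed with obvious blocking artifacts.

Blocky 8×8 compression artifacts appear around shape edges and the flat background shows ringing — characteristic JPEG degradation.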